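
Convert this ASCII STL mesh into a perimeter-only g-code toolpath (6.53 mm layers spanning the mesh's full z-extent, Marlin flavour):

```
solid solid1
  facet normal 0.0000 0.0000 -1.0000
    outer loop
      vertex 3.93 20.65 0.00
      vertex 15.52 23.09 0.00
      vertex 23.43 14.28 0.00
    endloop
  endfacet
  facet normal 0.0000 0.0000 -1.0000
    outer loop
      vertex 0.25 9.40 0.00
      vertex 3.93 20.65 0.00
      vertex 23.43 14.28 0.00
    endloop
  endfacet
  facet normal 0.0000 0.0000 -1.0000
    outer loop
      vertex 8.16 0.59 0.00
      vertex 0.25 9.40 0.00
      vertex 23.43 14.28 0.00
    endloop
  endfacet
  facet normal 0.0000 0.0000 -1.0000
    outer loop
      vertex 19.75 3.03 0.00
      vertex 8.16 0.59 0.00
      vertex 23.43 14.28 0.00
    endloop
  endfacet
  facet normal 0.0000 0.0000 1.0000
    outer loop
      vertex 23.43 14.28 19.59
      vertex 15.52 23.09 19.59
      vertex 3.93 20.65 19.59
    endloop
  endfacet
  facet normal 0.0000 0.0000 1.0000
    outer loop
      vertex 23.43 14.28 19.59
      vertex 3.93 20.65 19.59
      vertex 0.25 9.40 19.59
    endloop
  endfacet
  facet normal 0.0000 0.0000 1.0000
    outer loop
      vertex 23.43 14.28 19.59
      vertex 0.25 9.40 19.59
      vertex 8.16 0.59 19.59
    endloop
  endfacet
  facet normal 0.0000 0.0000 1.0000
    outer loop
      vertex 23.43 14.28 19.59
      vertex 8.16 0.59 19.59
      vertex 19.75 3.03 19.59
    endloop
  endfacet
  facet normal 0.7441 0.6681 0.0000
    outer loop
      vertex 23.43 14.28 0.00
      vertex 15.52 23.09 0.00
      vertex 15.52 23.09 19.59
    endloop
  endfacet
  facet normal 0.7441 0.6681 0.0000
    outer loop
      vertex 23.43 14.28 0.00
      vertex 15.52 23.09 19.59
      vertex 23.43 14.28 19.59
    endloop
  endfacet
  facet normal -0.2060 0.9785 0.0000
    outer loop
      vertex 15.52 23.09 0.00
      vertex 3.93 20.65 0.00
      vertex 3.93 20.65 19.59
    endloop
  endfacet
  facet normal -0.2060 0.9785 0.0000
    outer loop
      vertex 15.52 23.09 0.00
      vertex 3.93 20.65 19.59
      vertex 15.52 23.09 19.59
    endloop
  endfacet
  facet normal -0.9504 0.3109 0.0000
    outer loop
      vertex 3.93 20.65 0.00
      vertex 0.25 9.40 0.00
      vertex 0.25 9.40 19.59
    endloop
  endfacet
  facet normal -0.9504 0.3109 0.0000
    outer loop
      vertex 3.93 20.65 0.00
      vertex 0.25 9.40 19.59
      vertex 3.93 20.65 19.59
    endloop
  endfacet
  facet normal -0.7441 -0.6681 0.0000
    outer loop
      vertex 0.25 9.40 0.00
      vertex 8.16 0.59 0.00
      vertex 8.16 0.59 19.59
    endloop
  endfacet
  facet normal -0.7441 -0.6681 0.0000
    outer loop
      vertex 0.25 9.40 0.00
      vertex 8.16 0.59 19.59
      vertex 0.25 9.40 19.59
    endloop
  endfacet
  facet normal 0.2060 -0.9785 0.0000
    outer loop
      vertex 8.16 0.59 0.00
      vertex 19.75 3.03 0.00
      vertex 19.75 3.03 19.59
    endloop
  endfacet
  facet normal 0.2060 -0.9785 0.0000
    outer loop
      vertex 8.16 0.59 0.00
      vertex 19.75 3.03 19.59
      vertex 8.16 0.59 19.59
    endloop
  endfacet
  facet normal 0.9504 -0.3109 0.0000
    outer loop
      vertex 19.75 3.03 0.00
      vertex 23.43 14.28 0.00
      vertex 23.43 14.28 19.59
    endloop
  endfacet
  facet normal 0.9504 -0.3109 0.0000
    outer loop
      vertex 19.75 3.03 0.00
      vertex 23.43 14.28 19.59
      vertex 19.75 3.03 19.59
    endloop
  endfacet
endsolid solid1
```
; perimeter-only toolpath
G21 ; units = mm
G90 ; absolute positioning
G28 ; home
; layer 1
G0 Z6.53
G0 X23.43 Y14.28
G1 X15.52 Y23.09
G1 X3.93 Y20.65
G1 X0.25 Y9.40
G1 X8.16 Y0.59
G1 X19.75 Y3.03
G1 X23.43 Y14.28
; layer 2
G0 Z13.06
G0 X23.43 Y14.28
G1 X15.52 Y23.09
G1 X3.93 Y20.65
G1 X0.25 Y9.40
G1 X8.16 Y0.59
G1 X19.75 Y3.03
G1 X23.43 Y14.28
; layer 3
G0 Z19.59
G0 X23.43 Y14.28
G1 X15.52 Y23.09
G1 X3.93 Y20.65
G1 X0.25 Y9.40
G1 X8.16 Y0.59
G1 X19.75 Y3.03
G1 X23.43 Y14.28
M2 ; end

The solid is a regular 6-sided prism (a cylinder approximated with 6 flat sides), circumscribed radius ≈ 11.8 mm, height ≈ 19.6 mm. Slicing at Δz = 6.53 mm — 3 equal slices spanning the solid's height, so layer i sits at z = i·h/3 — gives 3 non-empty perimeters. Each is a 6-segment closed polygon; G0 lifts to the layer z and rapids to the start vertex, then G1 traces the edges.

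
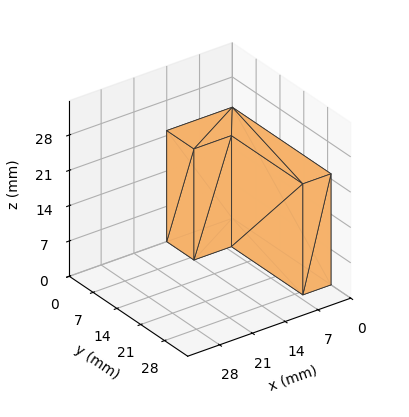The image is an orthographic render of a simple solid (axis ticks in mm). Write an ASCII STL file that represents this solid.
Reading the render: the shape is an L-shaped prism: outer 14 × 29 mm, arm thicknesses ≈ 8 mm (horizontal) and 6 mm (vertical), extruded 22 mm in z (dimensions read to the nearest mm from the axis ticks). For the STL, each face is triangulated and given an outward normal.

solid part
  facet normal 0.0000 0.0000 -1.0000
    outer loop
      vertex 14.0 8.0 0.0
      vertex 14.0 0.0 0.0
      vertex 0.0 0.0 0.0
    endloop
  endfacet
  facet normal 0.0000 0.0000 -1.0000
    outer loop
      vertex 6.0 8.0 0.0
      vertex 14.0 8.0 0.0
      vertex 0.0 0.0 0.0
    endloop
  endfacet
  facet normal 0.0000 0.0000 -1.0000
    outer loop
      vertex 6.0 29.0 0.0
      vertex 6.0 8.0 0.0
      vertex 0.0 0.0 0.0
    endloop
  endfacet
  facet normal 0.0000 0.0000 -1.0000
    outer loop
      vertex 0.0 29.0 0.0
      vertex 6.0 29.0 0.0
      vertex 0.0 0.0 0.0
    endloop
  endfacet
  facet normal 0.0000 0.0000 1.0000
    outer loop
      vertex 0.0 0.0 22.0
      vertex 14.0 0.0 22.0
      vertex 14.0 8.0 22.0
    endloop
  endfacet
  facet normal 0.0000 0.0000 1.0000
    outer loop
      vertex 0.0 0.0 22.0
      vertex 14.0 8.0 22.0
      vertex 6.0 8.0 22.0
    endloop
  endfacet
  facet normal 0.0000 0.0000 1.0000
    outer loop
      vertex 0.0 0.0 22.0
      vertex 6.0 8.0 22.0
      vertex 6.0 29.0 22.0
    endloop
  endfacet
  facet normal 0.0000 0.0000 1.0000
    outer loop
      vertex 0.0 0.0 22.0
      vertex 6.0 29.0 22.0
      vertex 0.0 29.0 22.0
    endloop
  endfacet
  facet normal 0.0000 -1.0000 0.0000
    outer loop
      vertex 0.0 0.0 0.0
      vertex 14.0 0.0 0.0
      vertex 14.0 0.0 22.0
    endloop
  endfacet
  facet normal 0.0000 -1.0000 0.0000
    outer loop
      vertex 0.0 0.0 0.0
      vertex 14.0 0.0 22.0
      vertex 0.0 0.0 22.0
    endloop
  endfacet
  facet normal 1.0000 0.0000 0.0000
    outer loop
      vertex 14.0 0.0 0.0
      vertex 14.0 8.0 0.0
      vertex 14.0 8.0 22.0
    endloop
  endfacet
  facet normal 1.0000 0.0000 0.0000
    outer loop
      vertex 14.0 0.0 0.0
      vertex 14.0 8.0 22.0
      vertex 14.0 0.0 22.0
    endloop
  endfacet
  facet normal 0.0000 1.0000 0.0000
    outer loop
      vertex 14.0 8.0 0.0
      vertex 6.0 8.0 0.0
      vertex 6.0 8.0 22.0
    endloop
  endfacet
  facet normal 0.0000 1.0000 0.0000
    outer loop
      vertex 14.0 8.0 0.0
      vertex 6.0 8.0 22.0
      vertex 14.0 8.0 22.0
    endloop
  endfacet
  facet normal 1.0000 0.0000 0.0000
    outer loop
      vertex 6.0 8.0 0.0
      vertex 6.0 29.0 0.0
      vertex 6.0 29.0 22.0
    endloop
  endfacet
  facet normal 1.0000 0.0000 0.0000
    outer loop
      vertex 6.0 8.0 0.0
      vertex 6.0 29.0 22.0
      vertex 6.0 8.0 22.0
    endloop
  endfacet
  facet normal 0.0000 1.0000 0.0000
    outer loop
      vertex 6.0 29.0 0.0
      vertex 0.0 29.0 0.0
      vertex 0.0 29.0 22.0
    endloop
  endfacet
  facet normal 0.0000 1.0000 0.0000
    outer loop
      vertex 6.0 29.0 0.0
      vertex 0.0 29.0 22.0
      vertex 6.0 29.0 22.0
    endloop
  endfacet
  facet normal -1.0000 0.0000 0.0000
    outer loop
      vertex 0.0 29.0 0.0
      vertex 0.0 0.0 0.0
      vertex 0.0 0.0 22.0
    endloop
  endfacet
  facet normal -1.0000 0.0000 0.0000
    outer loop
      vertex 0.0 29.0 0.0
      vertex 0.0 0.0 22.0
      vertex 0.0 29.0 22.0
    endloop
  endfacet
endsolid part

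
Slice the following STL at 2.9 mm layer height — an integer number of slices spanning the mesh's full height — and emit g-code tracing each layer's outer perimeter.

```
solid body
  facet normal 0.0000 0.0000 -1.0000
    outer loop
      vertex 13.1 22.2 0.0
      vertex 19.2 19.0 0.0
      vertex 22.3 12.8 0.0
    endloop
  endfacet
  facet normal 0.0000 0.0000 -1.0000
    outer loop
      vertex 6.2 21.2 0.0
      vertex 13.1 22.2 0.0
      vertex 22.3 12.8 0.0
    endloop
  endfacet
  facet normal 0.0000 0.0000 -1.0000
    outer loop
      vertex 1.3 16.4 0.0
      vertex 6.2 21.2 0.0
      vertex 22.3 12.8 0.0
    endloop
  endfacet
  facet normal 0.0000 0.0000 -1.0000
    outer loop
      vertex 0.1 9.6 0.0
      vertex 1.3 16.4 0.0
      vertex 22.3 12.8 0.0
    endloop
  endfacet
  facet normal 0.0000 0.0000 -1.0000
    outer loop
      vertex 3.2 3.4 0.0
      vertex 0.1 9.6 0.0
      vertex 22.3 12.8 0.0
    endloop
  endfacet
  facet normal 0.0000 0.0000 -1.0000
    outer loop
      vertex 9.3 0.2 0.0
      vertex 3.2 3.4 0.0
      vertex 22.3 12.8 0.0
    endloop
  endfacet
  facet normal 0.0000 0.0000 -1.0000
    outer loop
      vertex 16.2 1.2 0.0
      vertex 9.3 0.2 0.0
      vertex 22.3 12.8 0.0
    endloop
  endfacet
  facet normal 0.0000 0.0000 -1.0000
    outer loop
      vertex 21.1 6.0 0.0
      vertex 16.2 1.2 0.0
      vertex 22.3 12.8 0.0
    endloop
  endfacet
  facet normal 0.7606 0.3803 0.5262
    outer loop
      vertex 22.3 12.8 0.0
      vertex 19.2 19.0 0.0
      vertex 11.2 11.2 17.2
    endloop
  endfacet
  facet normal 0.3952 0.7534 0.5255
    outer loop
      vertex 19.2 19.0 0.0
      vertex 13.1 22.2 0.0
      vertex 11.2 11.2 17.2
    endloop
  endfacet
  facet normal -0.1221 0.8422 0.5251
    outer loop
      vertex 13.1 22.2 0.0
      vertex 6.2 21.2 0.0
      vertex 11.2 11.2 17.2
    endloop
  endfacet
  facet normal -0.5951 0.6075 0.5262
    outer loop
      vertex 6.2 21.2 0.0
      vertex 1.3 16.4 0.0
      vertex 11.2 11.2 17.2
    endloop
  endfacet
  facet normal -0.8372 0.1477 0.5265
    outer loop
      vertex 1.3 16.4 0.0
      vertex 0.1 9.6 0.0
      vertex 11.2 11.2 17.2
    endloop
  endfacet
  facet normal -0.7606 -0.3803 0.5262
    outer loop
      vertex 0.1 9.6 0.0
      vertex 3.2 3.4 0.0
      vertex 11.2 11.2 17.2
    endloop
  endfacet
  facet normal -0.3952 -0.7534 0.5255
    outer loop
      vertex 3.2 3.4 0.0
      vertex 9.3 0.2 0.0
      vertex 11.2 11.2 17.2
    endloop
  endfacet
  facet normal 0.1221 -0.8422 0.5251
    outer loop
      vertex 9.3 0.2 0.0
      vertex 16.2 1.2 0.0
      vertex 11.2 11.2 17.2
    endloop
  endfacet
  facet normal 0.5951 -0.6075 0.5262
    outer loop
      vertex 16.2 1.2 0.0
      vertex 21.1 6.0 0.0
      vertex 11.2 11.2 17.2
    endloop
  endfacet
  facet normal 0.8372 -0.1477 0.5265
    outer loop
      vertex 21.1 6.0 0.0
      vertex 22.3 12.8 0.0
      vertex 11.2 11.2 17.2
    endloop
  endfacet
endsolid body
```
; perimeter-only toolpath
G21 ; units = mm
G90 ; absolute positioning
G28 ; home
; layer 1
G0 Z2.9
G0 X20.4 Y12.5
G1 X17.9 Y17.7
G1 X12.8 Y20.4
G1 X7.0 Y19.5
G1 X3.0 Y15.5
G1 X2.0 Y9.9
G1 X4.5 Y4.7
G1 X9.6 Y2.0
G1 X15.4 Y2.9
G1 X19.4 Y6.9
G1 X20.4 Y12.5
; layer 2
G0 Z5.7
G0 X18.6 Y12.3
G1 X16.5 Y16.4
G1 X12.5 Y18.5
G1 X7.9 Y17.9
G1 X4.6 Y14.7
G1 X3.8 Y10.1
G1 X5.9 Y6.0
G1 X9.9 Y3.9
G1 X14.5 Y4.5
G1 X17.8 Y7.7
G1 X18.6 Y12.3
; layer 3
G0 Z8.6
G0 X16.8 Y12.0
G1 X15.2 Y15.1
G1 X12.1 Y16.7
G1 X8.7 Y16.2
G1 X6.2 Y13.8
G1 X5.6 Y10.4
G1 X7.2 Y7.3
G1 X10.2 Y5.7
G1 X13.7 Y6.2
G1 X16.1 Y8.6
G1 X16.8 Y12.0
; layer 4
G0 Z11.5
G0 X14.9 Y11.7
G1 X13.9 Y13.8
G1 X11.8 Y14.9
G1 X9.5 Y14.5
G1 X7.9 Y12.9
G1 X7.5 Y10.7
G1 X8.5 Y8.6
G1 X10.6 Y7.5
G1 X12.9 Y7.9
G1 X14.5 Y9.5
G1 X14.9 Y11.7
; layer 5
G0 Z14.3
G0 X13.1 Y11.5
G1 X12.5 Y12.5
G1 X11.5 Y13.0
G1 X10.4 Y12.9
G1 X9.6 Y12.1
G1 X9.4 Y10.9
G1 X9.9 Y9.9
G1 X10.9 Y9.4
G1 X12.0 Y9.5
G1 X12.8 Y10.3
G1 X13.1 Y11.5
M2 ; end

The solid is a regular 10-sided pyramid, base circumscribed radius ≈ 11.2 mm, apex at z ≈ 17.2 mm. Slicing at Δz = 2.9 mm — 6 equal slices spanning the solid's height, so layer i sits at z = i·h/6 — gives 5 non-empty perimeters. Each is a 10-segment closed polygon; G0 lifts to the layer z and rapids to the start vertex, then G1 traces the edges. The cross-section shrinks linearly with z (the slice at the apex is degenerate and omitted).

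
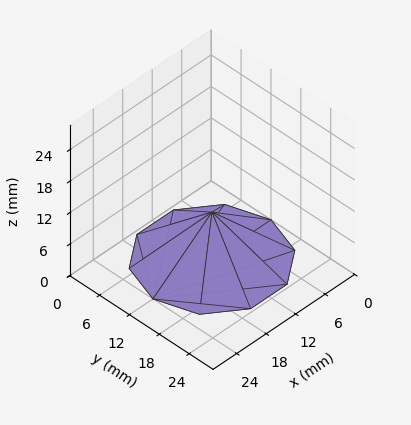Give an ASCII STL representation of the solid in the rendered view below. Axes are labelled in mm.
Reading the render: the shape is a regular 10-sided pyramid, base circumscribed radius ≈ 12 mm, apex at z ≈ 9 mm (dimensions read to the nearest mm from the axis ticks). For the STL, each face is triangulated and given an outward normal.

solid part
  facet normal 0.0000 0.0000 -1.0000
    outer loop
      vertex 15.71 23.41 0.00
      vertex 21.71 19.05 0.00
      vertex 24.00 12.00 0.00
    endloop
  endfacet
  facet normal 0.0000 0.0000 -1.0000
    outer loop
      vertex 8.29 23.41 0.00
      vertex 15.71 23.41 0.00
      vertex 24.00 12.00 0.00
    endloop
  endfacet
  facet normal 0.0000 0.0000 -1.0000
    outer loop
      vertex 2.29 19.05 0.00
      vertex 8.29 23.41 0.00
      vertex 24.00 12.00 0.00
    endloop
  endfacet
  facet normal 0.0000 0.0000 -1.0000
    outer loop
      vertex 0.00 12.00 0.00
      vertex 2.29 19.05 0.00
      vertex 24.00 12.00 0.00
    endloop
  endfacet
  facet normal 0.0000 0.0000 -1.0000
    outer loop
      vertex 2.29 4.95 0.00
      vertex 0.00 12.00 0.00
      vertex 24.00 12.00 0.00
    endloop
  endfacet
  facet normal 0.0000 0.0000 -1.0000
    outer loop
      vertex 8.29 0.59 0.00
      vertex 2.29 4.95 0.00
      vertex 24.00 12.00 0.00
    endloop
  endfacet
  facet normal 0.0000 0.0000 -1.0000
    outer loop
      vertex 15.71 0.59 0.00
      vertex 8.29 0.59 0.00
      vertex 24.00 12.00 0.00
    endloop
  endfacet
  facet normal 0.0000 0.0000 -1.0000
    outer loop
      vertex 21.71 4.95 0.00
      vertex 15.71 0.59 0.00
      vertex 24.00 12.00 0.00
    endloop
  endfacet
  facet normal 0.5889 0.1913 0.7852
    outer loop
      vertex 24.00 12.00 0.00
      vertex 21.71 19.05 0.00
      vertex 12.00 12.00 9.00
    endloop
  endfacet
  facet normal 0.3640 0.5010 0.7852
    outer loop
      vertex 21.71 19.05 0.00
      vertex 15.71 23.41 0.00
      vertex 12.00 12.00 9.00
    endloop
  endfacet
  facet normal 0.0000 0.6193 0.7851
    outer loop
      vertex 15.71 23.41 0.00
      vertex 8.29 23.41 0.00
      vertex 12.00 12.00 9.00
    endloop
  endfacet
  facet normal -0.3640 0.5010 0.7852
    outer loop
      vertex 8.29 23.41 0.00
      vertex 2.29 19.05 0.00
      vertex 12.00 12.00 9.00
    endloop
  endfacet
  facet normal -0.5889 0.1913 0.7852
    outer loop
      vertex 2.29 19.05 0.00
      vertex 0.00 12.00 0.00
      vertex 12.00 12.00 9.00
    endloop
  endfacet
  facet normal -0.5889 -0.1913 0.7852
    outer loop
      vertex 0.00 12.00 0.00
      vertex 2.29 4.95 0.00
      vertex 12.00 12.00 9.00
    endloop
  endfacet
  facet normal -0.3640 -0.5010 0.7852
    outer loop
      vertex 2.29 4.95 0.00
      vertex 8.29 0.59 0.00
      vertex 12.00 12.00 9.00
    endloop
  endfacet
  facet normal 0.0000 -0.6193 0.7851
    outer loop
      vertex 8.29 0.59 0.00
      vertex 15.71 0.59 0.00
      vertex 12.00 12.00 9.00
    endloop
  endfacet
  facet normal 0.3640 -0.5010 0.7852
    outer loop
      vertex 15.71 0.59 0.00
      vertex 21.71 4.95 0.00
      vertex 12.00 12.00 9.00
    endloop
  endfacet
  facet normal 0.5889 -0.1913 0.7852
    outer loop
      vertex 21.71 4.95 0.00
      vertex 24.00 12.00 0.00
      vertex 12.00 12.00 9.00
    endloop
  endfacet
endsolid part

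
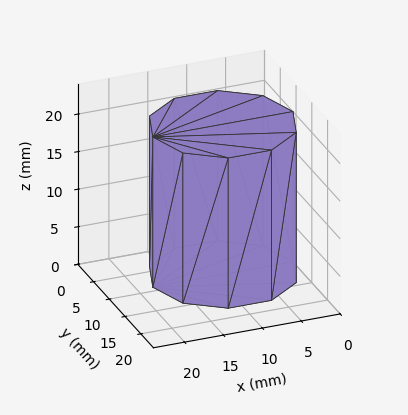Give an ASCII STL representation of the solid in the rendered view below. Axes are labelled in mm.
Reading the render: the shape is a regular 10-sided prism (a cylinder approximated with 10 flat sides), circumscribed radius ≈ 9 mm, height ≈ 20 mm (dimensions read to the nearest mm from the axis ticks). For the STL, each face is triangulated and given an outward normal.

solid part
  facet normal 0.0000 0.0000 -1.0000
    outer loop
      vertex 11.781 17.560 0.000
      vertex 16.281 14.290 0.000
      vertex 18.000 9.000 0.000
    endloop
  endfacet
  facet normal 0.0000 0.0000 -1.0000
    outer loop
      vertex 6.219 17.560 0.000
      vertex 11.781 17.560 0.000
      vertex 18.000 9.000 0.000
    endloop
  endfacet
  facet normal 0.0000 0.0000 -1.0000
    outer loop
      vertex 1.719 14.290 0.000
      vertex 6.219 17.560 0.000
      vertex 18.000 9.000 0.000
    endloop
  endfacet
  facet normal 0.0000 0.0000 -1.0000
    outer loop
      vertex 0.000 9.000 0.000
      vertex 1.719 14.290 0.000
      vertex 18.000 9.000 0.000
    endloop
  endfacet
  facet normal 0.0000 0.0000 -1.0000
    outer loop
      vertex 1.719 3.710 0.000
      vertex 0.000 9.000 0.000
      vertex 18.000 9.000 0.000
    endloop
  endfacet
  facet normal 0.0000 0.0000 -1.0000
    outer loop
      vertex 6.219 0.440 0.000
      vertex 1.719 3.710 0.000
      vertex 18.000 9.000 0.000
    endloop
  endfacet
  facet normal 0.0000 0.0000 -1.0000
    outer loop
      vertex 11.781 0.440 0.000
      vertex 6.219 0.440 0.000
      vertex 18.000 9.000 0.000
    endloop
  endfacet
  facet normal 0.0000 0.0000 -1.0000
    outer loop
      vertex 16.281 3.710 0.000
      vertex 11.781 0.440 0.000
      vertex 18.000 9.000 0.000
    endloop
  endfacet
  facet normal 0.0000 0.0000 1.0000
    outer loop
      vertex 18.000 9.000 20.000
      vertex 16.281 14.290 20.000
      vertex 11.781 17.560 20.000
    endloop
  endfacet
  facet normal 0.0000 0.0000 1.0000
    outer loop
      vertex 18.000 9.000 20.000
      vertex 11.781 17.560 20.000
      vertex 6.219 17.560 20.000
    endloop
  endfacet
  facet normal 0.0000 0.0000 1.0000
    outer loop
      vertex 18.000 9.000 20.000
      vertex 6.219 17.560 20.000
      vertex 1.719 14.290 20.000
    endloop
  endfacet
  facet normal 0.0000 0.0000 1.0000
    outer loop
      vertex 18.000 9.000 20.000
      vertex 1.719 14.290 20.000
      vertex 0.000 9.000 20.000
    endloop
  endfacet
  facet normal 0.0000 0.0000 1.0000
    outer loop
      vertex 18.000 9.000 20.000
      vertex 0.000 9.000 20.000
      vertex 1.719 3.710 20.000
    endloop
  endfacet
  facet normal 0.0000 0.0000 1.0000
    outer loop
      vertex 18.000 9.000 20.000
      vertex 1.719 3.710 20.000
      vertex 6.219 0.440 20.000
    endloop
  endfacet
  facet normal 0.0000 0.0000 1.0000
    outer loop
      vertex 18.000 9.000 20.000
      vertex 6.219 0.440 20.000
      vertex 11.781 0.440 20.000
    endloop
  endfacet
  facet normal 0.0000 0.0000 1.0000
    outer loop
      vertex 18.000 9.000 20.000
      vertex 11.781 0.440 20.000
      vertex 16.281 3.710 20.000
    endloop
  endfacet
  facet normal 0.9510 0.3090 0.0000
    outer loop
      vertex 18.000 9.000 0.000
      vertex 16.281 14.290 0.000
      vertex 16.281 14.290 20.000
    endloop
  endfacet
  facet normal 0.9510 0.3090 0.0000
    outer loop
      vertex 18.000 9.000 0.000
      vertex 16.281 14.290 20.000
      vertex 18.000 9.000 20.000
    endloop
  endfacet
  facet normal 0.5879 0.8090 0.0000
    outer loop
      vertex 16.281 14.290 0.000
      vertex 11.781 17.560 0.000
      vertex 11.781 17.560 20.000
    endloop
  endfacet
  facet normal 0.5879 0.8090 0.0000
    outer loop
      vertex 16.281 14.290 0.000
      vertex 11.781 17.560 20.000
      vertex 16.281 14.290 20.000
    endloop
  endfacet
  facet normal 0.0000 1.0000 0.0000
    outer loop
      vertex 11.781 17.560 0.000
      vertex 6.219 17.560 0.000
      vertex 6.219 17.560 20.000
    endloop
  endfacet
  facet normal 0.0000 1.0000 0.0000
    outer loop
      vertex 11.781 17.560 0.000
      vertex 6.219 17.560 20.000
      vertex 11.781 17.560 20.000
    endloop
  endfacet
  facet normal -0.5879 0.8090 0.0000
    outer loop
      vertex 6.219 17.560 0.000
      vertex 1.719 14.290 0.000
      vertex 1.719 14.290 20.000
    endloop
  endfacet
  facet normal -0.5879 0.8090 0.0000
    outer loop
      vertex 6.219 17.560 0.000
      vertex 1.719 14.290 20.000
      vertex 6.219 17.560 20.000
    endloop
  endfacet
  facet normal -0.9510 0.3090 0.0000
    outer loop
      vertex 1.719 14.290 0.000
      vertex 0.000 9.000 0.000
      vertex 0.000 9.000 20.000
    endloop
  endfacet
  facet normal -0.9510 0.3090 0.0000
    outer loop
      vertex 1.719 14.290 0.000
      vertex 0.000 9.000 20.000
      vertex 1.719 14.290 20.000
    endloop
  endfacet
  facet normal -0.9510 -0.3090 0.0000
    outer loop
      vertex 0.000 9.000 0.000
      vertex 1.719 3.710 0.000
      vertex 1.719 3.710 20.000
    endloop
  endfacet
  facet normal -0.9510 -0.3090 0.0000
    outer loop
      vertex 0.000 9.000 0.000
      vertex 1.719 3.710 20.000
      vertex 0.000 9.000 20.000
    endloop
  endfacet
  facet normal -0.5879 -0.8090 0.0000
    outer loop
      vertex 1.719 3.710 0.000
      vertex 6.219 0.440 0.000
      vertex 6.219 0.440 20.000
    endloop
  endfacet
  facet normal -0.5879 -0.8090 0.0000
    outer loop
      vertex 1.719 3.710 0.000
      vertex 6.219 0.440 20.000
      vertex 1.719 3.710 20.000
    endloop
  endfacet
  facet normal 0.0000 -1.0000 0.0000
    outer loop
      vertex 6.219 0.440 0.000
      vertex 11.781 0.440 0.000
      vertex 11.781 0.440 20.000
    endloop
  endfacet
  facet normal 0.0000 -1.0000 0.0000
    outer loop
      vertex 6.219 0.440 0.000
      vertex 11.781 0.440 20.000
      vertex 6.219 0.440 20.000
    endloop
  endfacet
  facet normal 0.5879 -0.8090 0.0000
    outer loop
      vertex 11.781 0.440 0.000
      vertex 16.281 3.710 0.000
      vertex 16.281 3.710 20.000
    endloop
  endfacet
  facet normal 0.5879 -0.8090 0.0000
    outer loop
      vertex 11.781 0.440 0.000
      vertex 16.281 3.710 20.000
      vertex 11.781 0.440 20.000
    endloop
  endfacet
  facet normal 0.9510 -0.3090 0.0000
    outer loop
      vertex 16.281 3.710 0.000
      vertex 18.000 9.000 0.000
      vertex 18.000 9.000 20.000
    endloop
  endfacet
  facet normal 0.9510 -0.3090 0.0000
    outer loop
      vertex 16.281 3.710 0.000
      vertex 18.000 9.000 20.000
      vertex 16.281 3.710 20.000
    endloop
  endfacet
endsolid part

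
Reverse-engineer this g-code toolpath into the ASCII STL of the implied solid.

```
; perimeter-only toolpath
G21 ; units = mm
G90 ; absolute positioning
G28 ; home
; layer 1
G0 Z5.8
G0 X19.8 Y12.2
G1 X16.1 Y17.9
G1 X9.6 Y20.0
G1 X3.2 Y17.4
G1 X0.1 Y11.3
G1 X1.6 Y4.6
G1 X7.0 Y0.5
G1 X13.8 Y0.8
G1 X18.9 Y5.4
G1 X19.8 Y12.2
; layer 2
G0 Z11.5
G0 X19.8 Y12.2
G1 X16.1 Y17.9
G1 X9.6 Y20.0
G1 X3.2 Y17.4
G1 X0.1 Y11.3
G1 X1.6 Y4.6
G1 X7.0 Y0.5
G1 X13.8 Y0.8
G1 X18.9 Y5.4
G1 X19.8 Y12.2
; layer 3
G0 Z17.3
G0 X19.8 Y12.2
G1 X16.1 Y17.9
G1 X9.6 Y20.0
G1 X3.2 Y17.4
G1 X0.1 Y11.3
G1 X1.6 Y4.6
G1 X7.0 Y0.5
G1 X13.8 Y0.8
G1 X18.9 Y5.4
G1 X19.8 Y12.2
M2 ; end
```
solid part
  facet normal 0.0000 0.0000 -1.0000
    outer loop
      vertex 9.6 20.0 0.0
      vertex 16.1 17.9 0.0
      vertex 19.8 12.2 0.0
    endloop
  endfacet
  facet normal 0.0000 0.0000 -1.0000
    outer loop
      vertex 3.2 17.4 0.0
      vertex 9.6 20.0 0.0
      vertex 19.8 12.2 0.0
    endloop
  endfacet
  facet normal 0.0000 0.0000 -1.0000
    outer loop
      vertex 0.1 11.3 0.0
      vertex 3.2 17.4 0.0
      vertex 19.8 12.2 0.0
    endloop
  endfacet
  facet normal 0.0000 0.0000 -1.0000
    outer loop
      vertex 1.6 4.6 0.0
      vertex 0.1 11.3 0.0
      vertex 19.8 12.2 0.0
    endloop
  endfacet
  facet normal 0.0000 0.0000 -1.0000
    outer loop
      vertex 7.0 0.5 0.0
      vertex 1.6 4.6 0.0
      vertex 19.8 12.2 0.0
    endloop
  endfacet
  facet normal 0.0000 0.0000 -1.0000
    outer loop
      vertex 13.8 0.8 0.0
      vertex 7.0 0.5 0.0
      vertex 19.8 12.2 0.0
    endloop
  endfacet
  facet normal 0.0000 0.0000 -1.0000
    outer loop
      vertex 18.9 5.4 0.0
      vertex 13.8 0.8 0.0
      vertex 19.8 12.2 0.0
    endloop
  endfacet
  facet normal 0.0000 0.0000 1.0000
    outer loop
      vertex 19.8 12.2 17.3
      vertex 16.1 17.9 17.3
      vertex 9.6 20.0 17.3
    endloop
  endfacet
  facet normal 0.0000 0.0000 1.0000
    outer loop
      vertex 19.8 12.2 17.3
      vertex 9.6 20.0 17.3
      vertex 3.2 17.4 17.3
    endloop
  endfacet
  facet normal 0.0000 0.0000 1.0000
    outer loop
      vertex 19.8 12.2 17.3
      vertex 3.2 17.4 17.3
      vertex 0.1 11.3 17.3
    endloop
  endfacet
  facet normal 0.0000 0.0000 1.0000
    outer loop
      vertex 19.8 12.2 17.3
      vertex 0.1 11.3 17.3
      vertex 1.6 4.6 17.3
    endloop
  endfacet
  facet normal 0.0000 0.0000 1.0000
    outer loop
      vertex 19.8 12.2 17.3
      vertex 1.6 4.6 17.3
      vertex 7.0 0.5 17.3
    endloop
  endfacet
  facet normal 0.0000 0.0000 1.0000
    outer loop
      vertex 19.8 12.2 17.3
      vertex 7.0 0.5 17.3
      vertex 13.8 0.8 17.3
    endloop
  endfacet
  facet normal 0.0000 0.0000 1.0000
    outer loop
      vertex 19.8 12.2 17.3
      vertex 13.8 0.8 17.3
      vertex 18.9 5.4 17.3
    endloop
  endfacet
  facet normal 0.8388 0.5445 0.0000
    outer loop
      vertex 19.8 12.2 0.0
      vertex 16.1 17.9 0.0
      vertex 16.1 17.9 17.3
    endloop
  endfacet
  facet normal 0.8388 0.5445 0.0000
    outer loop
      vertex 19.8 12.2 0.0
      vertex 16.1 17.9 17.3
      vertex 19.8 12.2 17.3
    endloop
  endfacet
  facet normal 0.3074 0.9516 0.0000
    outer loop
      vertex 16.1 17.9 0.0
      vertex 9.6 20.0 0.0
      vertex 9.6 20.0 17.3
    endloop
  endfacet
  facet normal 0.3074 0.9516 0.0000
    outer loop
      vertex 16.1 17.9 0.0
      vertex 9.6 20.0 17.3
      vertex 16.1 17.9 17.3
    endloop
  endfacet
  facet normal -0.3764 0.9265 0.0000
    outer loop
      vertex 9.6 20.0 0.0
      vertex 3.2 17.4 0.0
      vertex 3.2 17.4 17.3
    endloop
  endfacet
  facet normal -0.3764 0.9265 0.0000
    outer loop
      vertex 9.6 20.0 0.0
      vertex 3.2 17.4 17.3
      vertex 9.6 20.0 17.3
    endloop
  endfacet
  facet normal -0.8915 0.4530 0.0000
    outer loop
      vertex 3.2 17.4 0.0
      vertex 0.1 11.3 0.0
      vertex 0.1 11.3 17.3
    endloop
  endfacet
  facet normal -0.8915 0.4530 0.0000
    outer loop
      vertex 3.2 17.4 0.0
      vertex 0.1 11.3 17.3
      vertex 3.2 17.4 17.3
    endloop
  endfacet
  facet normal -0.9758 -0.2185 0.0000
    outer loop
      vertex 0.1 11.3 0.0
      vertex 1.6 4.6 0.0
      vertex 1.6 4.6 17.3
    endloop
  endfacet
  facet normal -0.9758 -0.2185 0.0000
    outer loop
      vertex 0.1 11.3 0.0
      vertex 1.6 4.6 17.3
      vertex 0.1 11.3 17.3
    endloop
  endfacet
  facet normal -0.6047 -0.7964 0.0000
    outer loop
      vertex 1.6 4.6 0.0
      vertex 7.0 0.5 0.0
      vertex 7.0 0.5 17.3
    endloop
  endfacet
  facet normal -0.6047 -0.7964 0.0000
    outer loop
      vertex 1.6 4.6 0.0
      vertex 7.0 0.5 17.3
      vertex 1.6 4.6 17.3
    endloop
  endfacet
  facet normal 0.0441 -0.9990 0.0000
    outer loop
      vertex 7.0 0.5 0.0
      vertex 13.8 0.8 0.0
      vertex 13.8 0.8 17.3
    endloop
  endfacet
  facet normal 0.0441 -0.9990 0.0000
    outer loop
      vertex 7.0 0.5 0.0
      vertex 13.8 0.8 17.3
      vertex 7.0 0.5 17.3
    endloop
  endfacet
  facet normal 0.6698 -0.7426 0.0000
    outer loop
      vertex 13.8 0.8 0.0
      vertex 18.9 5.4 0.0
      vertex 18.9 5.4 17.3
    endloop
  endfacet
  facet normal 0.6698 -0.7426 0.0000
    outer loop
      vertex 13.8 0.8 0.0
      vertex 18.9 5.4 17.3
      vertex 13.8 0.8 17.3
    endloop
  endfacet
  facet normal 0.9914 -0.1312 0.0000
    outer loop
      vertex 18.9 5.4 0.0
      vertex 19.8 12.2 0.0
      vertex 19.8 12.2 17.3
    endloop
  endfacet
  facet normal 0.9914 -0.1312 0.0000
    outer loop
      vertex 18.9 5.4 0.0
      vertex 19.8 12.2 17.3
      vertex 18.9 5.4 17.3
    endloop
  endfacet
endsolid part

The G0 Z moves step by Δz≈5.8 mm. Every layer's G1 loop is the same polygon, so the solid is a straight extrusion of it from z=0 to z≈17.3. Closing with flat bottom and top caps and triangulating gives 32 facets — a regular 9-sided prism (a cylinder approximated with 9 flat sides), circumscribed radius ≈ 10 mm, height ≈ 17.3 mm.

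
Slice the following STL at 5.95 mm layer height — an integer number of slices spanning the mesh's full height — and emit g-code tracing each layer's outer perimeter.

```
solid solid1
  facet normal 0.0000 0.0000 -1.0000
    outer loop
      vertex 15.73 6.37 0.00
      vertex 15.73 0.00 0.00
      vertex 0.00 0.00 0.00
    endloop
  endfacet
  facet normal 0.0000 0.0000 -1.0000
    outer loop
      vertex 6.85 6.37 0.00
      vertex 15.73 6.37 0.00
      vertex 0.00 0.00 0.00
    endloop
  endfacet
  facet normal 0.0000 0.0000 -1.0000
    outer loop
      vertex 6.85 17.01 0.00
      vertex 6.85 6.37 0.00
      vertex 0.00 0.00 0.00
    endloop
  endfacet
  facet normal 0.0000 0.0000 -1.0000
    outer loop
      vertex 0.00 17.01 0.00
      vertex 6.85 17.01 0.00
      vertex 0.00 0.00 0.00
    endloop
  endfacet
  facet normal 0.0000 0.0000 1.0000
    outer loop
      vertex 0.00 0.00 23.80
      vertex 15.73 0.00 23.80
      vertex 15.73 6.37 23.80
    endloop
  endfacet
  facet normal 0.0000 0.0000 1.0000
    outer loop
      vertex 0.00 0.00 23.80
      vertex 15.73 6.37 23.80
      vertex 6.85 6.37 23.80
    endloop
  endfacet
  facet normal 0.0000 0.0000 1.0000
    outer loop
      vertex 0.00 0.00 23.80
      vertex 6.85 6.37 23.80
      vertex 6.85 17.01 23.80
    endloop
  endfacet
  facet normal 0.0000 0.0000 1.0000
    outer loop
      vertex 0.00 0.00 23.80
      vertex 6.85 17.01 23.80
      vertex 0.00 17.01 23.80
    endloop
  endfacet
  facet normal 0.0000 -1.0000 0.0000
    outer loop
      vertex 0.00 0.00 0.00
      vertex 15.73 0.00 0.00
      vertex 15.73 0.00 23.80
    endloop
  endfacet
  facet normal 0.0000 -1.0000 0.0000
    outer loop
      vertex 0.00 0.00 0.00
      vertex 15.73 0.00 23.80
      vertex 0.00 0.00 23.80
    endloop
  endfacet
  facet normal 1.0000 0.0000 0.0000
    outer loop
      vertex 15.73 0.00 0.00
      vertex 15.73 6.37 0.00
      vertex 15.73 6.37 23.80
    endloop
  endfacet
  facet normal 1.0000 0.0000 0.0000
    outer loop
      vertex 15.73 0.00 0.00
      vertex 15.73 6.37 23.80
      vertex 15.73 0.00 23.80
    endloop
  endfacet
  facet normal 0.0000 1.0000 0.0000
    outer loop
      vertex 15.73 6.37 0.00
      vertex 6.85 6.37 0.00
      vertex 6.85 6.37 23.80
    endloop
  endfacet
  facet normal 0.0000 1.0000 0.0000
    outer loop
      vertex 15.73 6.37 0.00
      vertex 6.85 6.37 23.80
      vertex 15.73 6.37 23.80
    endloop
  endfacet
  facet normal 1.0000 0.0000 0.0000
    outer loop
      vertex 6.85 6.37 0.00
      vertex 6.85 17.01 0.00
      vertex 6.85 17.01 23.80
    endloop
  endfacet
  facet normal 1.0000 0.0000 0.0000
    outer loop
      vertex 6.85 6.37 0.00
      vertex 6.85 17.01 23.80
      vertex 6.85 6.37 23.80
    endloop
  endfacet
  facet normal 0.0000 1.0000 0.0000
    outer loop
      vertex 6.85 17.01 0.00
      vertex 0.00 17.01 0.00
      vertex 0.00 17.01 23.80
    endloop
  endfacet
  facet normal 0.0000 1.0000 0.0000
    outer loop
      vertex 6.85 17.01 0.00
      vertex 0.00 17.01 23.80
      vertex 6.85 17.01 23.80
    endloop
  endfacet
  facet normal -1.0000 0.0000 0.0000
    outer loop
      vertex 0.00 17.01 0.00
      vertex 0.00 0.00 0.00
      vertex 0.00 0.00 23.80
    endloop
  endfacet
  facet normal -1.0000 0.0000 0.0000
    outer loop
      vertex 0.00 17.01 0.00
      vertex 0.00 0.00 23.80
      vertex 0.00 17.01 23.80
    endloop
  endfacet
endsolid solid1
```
; perimeter-only toolpath
G21 ; units = mm
G90 ; absolute positioning
G28 ; home
; layer 1
G0 Z5.95
G0 X0.00 Y0.00
G1 X15.73 Y0.00
G1 X15.73 Y6.37
G1 X6.85 Y6.37
G1 X6.85 Y17.01
G1 X0.00 Y17.01
G1 X0.00 Y0.00
; layer 2
G0 Z11.90
G0 X0.00 Y0.00
G1 X15.73 Y0.00
G1 X15.73 Y6.37
G1 X6.85 Y6.37
G1 X6.85 Y17.01
G1 X0.00 Y17.01
G1 X0.00 Y0.00
; layer 3
G0 Z17.85
G0 X0.00 Y0.00
G1 X15.73 Y0.00
G1 X15.73 Y6.37
G1 X6.85 Y6.37
G1 X6.85 Y17.01
G1 X0.00 Y17.01
G1 X0.00 Y0.00
; layer 4
G0 Z23.80
G0 X0.00 Y0.00
G1 X15.73 Y0.00
G1 X15.73 Y6.37
G1 X6.85 Y6.37
G1 X6.85 Y17.01
G1 X0.00 Y17.01
G1 X0.00 Y0.00
M2 ; end

The solid is an L-shaped prism: outer 15.7 × 17 mm, arm thicknesses ≈ 6.37 mm (horizontal) and 6.85 mm (vertical), extruded 23.8 mm in z. Slicing at Δz = 5.95 mm — 4 equal slices spanning the solid's height, so layer i sits at z = i·h/4 — gives 4 non-empty perimeters. Each is a 6-segment closed polygon; G0 lifts to the layer z and rapids to the start vertex, then G1 traces the edges.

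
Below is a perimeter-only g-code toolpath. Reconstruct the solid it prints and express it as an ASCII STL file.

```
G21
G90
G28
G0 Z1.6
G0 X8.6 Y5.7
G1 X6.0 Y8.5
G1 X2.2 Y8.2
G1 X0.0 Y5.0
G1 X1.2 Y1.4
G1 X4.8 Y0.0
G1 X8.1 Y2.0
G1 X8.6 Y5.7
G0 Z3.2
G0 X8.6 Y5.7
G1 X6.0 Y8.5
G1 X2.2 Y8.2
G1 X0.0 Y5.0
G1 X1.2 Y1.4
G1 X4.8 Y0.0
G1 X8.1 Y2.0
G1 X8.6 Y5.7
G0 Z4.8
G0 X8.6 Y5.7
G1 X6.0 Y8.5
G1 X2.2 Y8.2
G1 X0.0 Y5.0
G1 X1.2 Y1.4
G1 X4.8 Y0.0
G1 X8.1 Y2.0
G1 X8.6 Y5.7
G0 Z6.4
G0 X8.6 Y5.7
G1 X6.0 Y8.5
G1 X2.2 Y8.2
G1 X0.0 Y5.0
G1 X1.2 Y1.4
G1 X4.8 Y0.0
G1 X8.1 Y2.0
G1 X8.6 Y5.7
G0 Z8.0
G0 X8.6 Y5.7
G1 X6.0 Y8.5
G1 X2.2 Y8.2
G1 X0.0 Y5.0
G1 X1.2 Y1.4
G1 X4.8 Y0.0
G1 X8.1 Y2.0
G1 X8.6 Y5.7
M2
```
solid part
  facet normal 0.0000 0.0000 -1.0000
    outer loop
      vertex 2.2 8.2 0.0
      vertex 6.0 8.5 0.0
      vertex 8.6 5.7 0.0
    endloop
  endfacet
  facet normal 0.0000 0.0000 -1.0000
    outer loop
      vertex 0.0 5.0 0.0
      vertex 2.2 8.2 0.0
      vertex 8.6 5.7 0.0
    endloop
  endfacet
  facet normal 0.0000 0.0000 -1.0000
    outer loop
      vertex 1.2 1.4 0.0
      vertex 0.0 5.0 0.0
      vertex 8.6 5.7 0.0
    endloop
  endfacet
  facet normal 0.0000 0.0000 -1.0000
    outer loop
      vertex 4.8 0.0 0.0
      vertex 1.2 1.4 0.0
      vertex 8.6 5.7 0.0
    endloop
  endfacet
  facet normal 0.0000 0.0000 -1.0000
    outer loop
      vertex 8.1 2.0 0.0
      vertex 4.8 0.0 0.0
      vertex 8.6 5.7 0.0
    endloop
  endfacet
  facet normal 0.0000 0.0000 1.0000
    outer loop
      vertex 8.6 5.7 8.0
      vertex 6.0 8.5 8.0
      vertex 2.2 8.2 8.0
    endloop
  endfacet
  facet normal 0.0000 0.0000 1.0000
    outer loop
      vertex 8.6 5.7 8.0
      vertex 2.2 8.2 8.0
      vertex 0.0 5.0 8.0
    endloop
  endfacet
  facet normal 0.0000 0.0000 1.0000
    outer loop
      vertex 8.6 5.7 8.0
      vertex 0.0 5.0 8.0
      vertex 1.2 1.4 8.0
    endloop
  endfacet
  facet normal 0.0000 0.0000 1.0000
    outer loop
      vertex 8.6 5.7 8.0
      vertex 1.2 1.4 8.0
      vertex 4.8 0.0 8.0
    endloop
  endfacet
  facet normal 0.0000 0.0000 1.0000
    outer loop
      vertex 8.6 5.7 8.0
      vertex 4.8 0.0 8.0
      vertex 8.1 2.0 8.0
    endloop
  endfacet
  facet normal 0.7328 0.6805 0.0000
    outer loop
      vertex 8.6 5.7 0.0
      vertex 6.0 8.5 0.0
      vertex 6.0 8.5 8.0
    endloop
  endfacet
  facet normal 0.7328 0.6805 0.0000
    outer loop
      vertex 8.6 5.7 0.0
      vertex 6.0 8.5 8.0
      vertex 8.6 5.7 8.0
    endloop
  endfacet
  facet normal -0.0787 0.9969 0.0000
    outer loop
      vertex 6.0 8.5 0.0
      vertex 2.2 8.2 0.0
      vertex 2.2 8.2 8.0
    endloop
  endfacet
  facet normal -0.0787 0.9969 0.0000
    outer loop
      vertex 6.0 8.5 0.0
      vertex 2.2 8.2 8.0
      vertex 6.0 8.5 8.0
    endloop
  endfacet
  facet normal -0.8240 0.5665 0.0000
    outer loop
      vertex 2.2 8.2 0.0
      vertex 0.0 5.0 0.0
      vertex 0.0 5.0 8.0
    endloop
  endfacet
  facet normal -0.8240 0.5665 0.0000
    outer loop
      vertex 2.2 8.2 0.0
      vertex 0.0 5.0 8.0
      vertex 2.2 8.2 8.0
    endloop
  endfacet
  facet normal -0.9487 -0.3162 0.0000
    outer loop
      vertex 0.0 5.0 0.0
      vertex 1.2 1.4 0.0
      vertex 1.2 1.4 8.0
    endloop
  endfacet
  facet normal -0.9487 -0.3162 0.0000
    outer loop
      vertex 0.0 5.0 0.0
      vertex 1.2 1.4 8.0
      vertex 0.0 5.0 8.0
    endloop
  endfacet
  facet normal -0.3624 -0.9320 0.0000
    outer loop
      vertex 1.2 1.4 0.0
      vertex 4.8 0.0 0.0
      vertex 4.8 0.0 8.0
    endloop
  endfacet
  facet normal -0.3624 -0.9320 0.0000
    outer loop
      vertex 1.2 1.4 0.0
      vertex 4.8 0.0 8.0
      vertex 1.2 1.4 8.0
    endloop
  endfacet
  facet normal 0.5183 -0.8552 0.0000
    outer loop
      vertex 4.8 0.0 0.0
      vertex 8.1 2.0 0.0
      vertex 8.1 2.0 8.0
    endloop
  endfacet
  facet normal 0.5183 -0.8552 0.0000
    outer loop
      vertex 4.8 0.0 0.0
      vertex 8.1 2.0 8.0
      vertex 4.8 0.0 8.0
    endloop
  endfacet
  facet normal 0.9910 -0.1339 0.0000
    outer loop
      vertex 8.1 2.0 0.0
      vertex 8.6 5.7 0.0
      vertex 8.6 5.7 8.0
    endloop
  endfacet
  facet normal 0.9910 -0.1339 0.0000
    outer loop
      vertex 8.1 2.0 0.0
      vertex 8.6 5.7 8.0
      vertex 8.1 2.0 8.0
    endloop
  endfacet
endsolid part

The G0 Z moves step by Δz≈1.6 mm. Every layer's G1 loop is the same polygon, so the solid is a straight extrusion of it from z=0 to z≈8. Closing with flat bottom and top caps and triangulating gives 24 facets — a regular 7-sided prism (a cylinder approximated with 7 flat sides), circumscribed radius ≈ 4.4 mm, height ≈ 8 mm.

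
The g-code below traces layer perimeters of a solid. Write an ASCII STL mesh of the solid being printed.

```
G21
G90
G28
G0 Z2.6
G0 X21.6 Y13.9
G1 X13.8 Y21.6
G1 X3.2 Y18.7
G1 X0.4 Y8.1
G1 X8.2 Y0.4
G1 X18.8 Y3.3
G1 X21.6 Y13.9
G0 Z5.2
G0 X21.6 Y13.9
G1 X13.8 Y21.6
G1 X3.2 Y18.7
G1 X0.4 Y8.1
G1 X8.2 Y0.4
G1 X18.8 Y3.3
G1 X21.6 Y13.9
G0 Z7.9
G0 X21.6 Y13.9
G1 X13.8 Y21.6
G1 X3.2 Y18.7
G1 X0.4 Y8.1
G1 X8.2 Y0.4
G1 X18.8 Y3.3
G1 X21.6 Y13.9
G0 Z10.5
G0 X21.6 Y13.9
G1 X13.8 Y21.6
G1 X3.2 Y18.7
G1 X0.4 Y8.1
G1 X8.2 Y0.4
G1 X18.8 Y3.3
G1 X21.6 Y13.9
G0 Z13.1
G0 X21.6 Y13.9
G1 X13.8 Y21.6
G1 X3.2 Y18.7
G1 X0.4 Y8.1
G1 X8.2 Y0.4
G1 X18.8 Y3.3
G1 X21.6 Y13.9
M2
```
solid part
  facet normal 0.0000 0.0000 -1.0000
    outer loop
      vertex 3.2 18.7 0.0
      vertex 13.8 21.6 0.0
      vertex 21.6 13.9 0.0
    endloop
  endfacet
  facet normal 0.0000 0.0000 -1.0000
    outer loop
      vertex 0.4 8.1 0.0
      vertex 3.2 18.7 0.0
      vertex 21.6 13.9 0.0
    endloop
  endfacet
  facet normal 0.0000 0.0000 -1.0000
    outer loop
      vertex 8.2 0.4 0.0
      vertex 0.4 8.1 0.0
      vertex 21.6 13.9 0.0
    endloop
  endfacet
  facet normal 0.0000 0.0000 -1.0000
    outer loop
      vertex 18.8 3.3 0.0
      vertex 8.2 0.4 0.0
      vertex 21.6 13.9 0.0
    endloop
  endfacet
  facet normal 0.0000 0.0000 1.0000
    outer loop
      vertex 21.6 13.9 13.1
      vertex 13.8 21.6 13.1
      vertex 3.2 18.7 13.1
    endloop
  endfacet
  facet normal 0.0000 0.0000 1.0000
    outer loop
      vertex 21.6 13.9 13.1
      vertex 3.2 18.7 13.1
      vertex 0.4 8.1 13.1
    endloop
  endfacet
  facet normal 0.0000 0.0000 1.0000
    outer loop
      vertex 21.6 13.9 13.1
      vertex 0.4 8.1 13.1
      vertex 8.2 0.4 13.1
    endloop
  endfacet
  facet normal 0.0000 0.0000 1.0000
    outer loop
      vertex 21.6 13.9 13.1
      vertex 8.2 0.4 13.1
      vertex 18.8 3.3 13.1
    endloop
  endfacet
  facet normal 0.7025 0.7117 0.0000
    outer loop
      vertex 21.6 13.9 0.0
      vertex 13.8 21.6 0.0
      vertex 13.8 21.6 13.1
    endloop
  endfacet
  facet normal 0.7025 0.7117 0.0000
    outer loop
      vertex 21.6 13.9 0.0
      vertex 13.8 21.6 13.1
      vertex 21.6 13.9 13.1
    endloop
  endfacet
  facet normal -0.2639 0.9646 0.0000
    outer loop
      vertex 13.8 21.6 0.0
      vertex 3.2 18.7 0.0
      vertex 3.2 18.7 13.1
    endloop
  endfacet
  facet normal -0.2639 0.9646 0.0000
    outer loop
      vertex 13.8 21.6 0.0
      vertex 3.2 18.7 13.1
      vertex 13.8 21.6 13.1
    endloop
  endfacet
  facet normal -0.9668 0.2554 0.0000
    outer loop
      vertex 3.2 18.7 0.0
      vertex 0.4 8.1 0.0
      vertex 0.4 8.1 13.1
    endloop
  endfacet
  facet normal -0.9668 0.2554 0.0000
    outer loop
      vertex 3.2 18.7 0.0
      vertex 0.4 8.1 13.1
      vertex 3.2 18.7 13.1
    endloop
  endfacet
  facet normal -0.7025 -0.7117 0.0000
    outer loop
      vertex 0.4 8.1 0.0
      vertex 8.2 0.4 0.0
      vertex 8.2 0.4 13.1
    endloop
  endfacet
  facet normal -0.7025 -0.7117 0.0000
    outer loop
      vertex 0.4 8.1 0.0
      vertex 8.2 0.4 13.1
      vertex 0.4 8.1 13.1
    endloop
  endfacet
  facet normal 0.2639 -0.9646 0.0000
    outer loop
      vertex 8.2 0.4 0.0
      vertex 18.8 3.3 0.0
      vertex 18.8 3.3 13.1
    endloop
  endfacet
  facet normal 0.2639 -0.9646 0.0000
    outer loop
      vertex 8.2 0.4 0.0
      vertex 18.8 3.3 13.1
      vertex 8.2 0.4 13.1
    endloop
  endfacet
  facet normal 0.9668 -0.2554 0.0000
    outer loop
      vertex 18.8 3.3 0.0
      vertex 21.6 13.9 0.0
      vertex 21.6 13.9 13.1
    endloop
  endfacet
  facet normal 0.9668 -0.2554 0.0000
    outer loop
      vertex 18.8 3.3 0.0
      vertex 21.6 13.9 13.1
      vertex 18.8 3.3 13.1
    endloop
  endfacet
endsolid part

The G0 Z moves step by Δz≈2.6 mm. Every layer's G1 loop is the same polygon, so the solid is a straight extrusion of it from z=0 to z≈13.1. Closing with flat bottom and top caps and triangulating gives 20 facets — a regular 6-sided prism (a cylinder approximated with 6 flat sides), circumscribed radius ≈ 11 mm, height ≈ 13.1 mm.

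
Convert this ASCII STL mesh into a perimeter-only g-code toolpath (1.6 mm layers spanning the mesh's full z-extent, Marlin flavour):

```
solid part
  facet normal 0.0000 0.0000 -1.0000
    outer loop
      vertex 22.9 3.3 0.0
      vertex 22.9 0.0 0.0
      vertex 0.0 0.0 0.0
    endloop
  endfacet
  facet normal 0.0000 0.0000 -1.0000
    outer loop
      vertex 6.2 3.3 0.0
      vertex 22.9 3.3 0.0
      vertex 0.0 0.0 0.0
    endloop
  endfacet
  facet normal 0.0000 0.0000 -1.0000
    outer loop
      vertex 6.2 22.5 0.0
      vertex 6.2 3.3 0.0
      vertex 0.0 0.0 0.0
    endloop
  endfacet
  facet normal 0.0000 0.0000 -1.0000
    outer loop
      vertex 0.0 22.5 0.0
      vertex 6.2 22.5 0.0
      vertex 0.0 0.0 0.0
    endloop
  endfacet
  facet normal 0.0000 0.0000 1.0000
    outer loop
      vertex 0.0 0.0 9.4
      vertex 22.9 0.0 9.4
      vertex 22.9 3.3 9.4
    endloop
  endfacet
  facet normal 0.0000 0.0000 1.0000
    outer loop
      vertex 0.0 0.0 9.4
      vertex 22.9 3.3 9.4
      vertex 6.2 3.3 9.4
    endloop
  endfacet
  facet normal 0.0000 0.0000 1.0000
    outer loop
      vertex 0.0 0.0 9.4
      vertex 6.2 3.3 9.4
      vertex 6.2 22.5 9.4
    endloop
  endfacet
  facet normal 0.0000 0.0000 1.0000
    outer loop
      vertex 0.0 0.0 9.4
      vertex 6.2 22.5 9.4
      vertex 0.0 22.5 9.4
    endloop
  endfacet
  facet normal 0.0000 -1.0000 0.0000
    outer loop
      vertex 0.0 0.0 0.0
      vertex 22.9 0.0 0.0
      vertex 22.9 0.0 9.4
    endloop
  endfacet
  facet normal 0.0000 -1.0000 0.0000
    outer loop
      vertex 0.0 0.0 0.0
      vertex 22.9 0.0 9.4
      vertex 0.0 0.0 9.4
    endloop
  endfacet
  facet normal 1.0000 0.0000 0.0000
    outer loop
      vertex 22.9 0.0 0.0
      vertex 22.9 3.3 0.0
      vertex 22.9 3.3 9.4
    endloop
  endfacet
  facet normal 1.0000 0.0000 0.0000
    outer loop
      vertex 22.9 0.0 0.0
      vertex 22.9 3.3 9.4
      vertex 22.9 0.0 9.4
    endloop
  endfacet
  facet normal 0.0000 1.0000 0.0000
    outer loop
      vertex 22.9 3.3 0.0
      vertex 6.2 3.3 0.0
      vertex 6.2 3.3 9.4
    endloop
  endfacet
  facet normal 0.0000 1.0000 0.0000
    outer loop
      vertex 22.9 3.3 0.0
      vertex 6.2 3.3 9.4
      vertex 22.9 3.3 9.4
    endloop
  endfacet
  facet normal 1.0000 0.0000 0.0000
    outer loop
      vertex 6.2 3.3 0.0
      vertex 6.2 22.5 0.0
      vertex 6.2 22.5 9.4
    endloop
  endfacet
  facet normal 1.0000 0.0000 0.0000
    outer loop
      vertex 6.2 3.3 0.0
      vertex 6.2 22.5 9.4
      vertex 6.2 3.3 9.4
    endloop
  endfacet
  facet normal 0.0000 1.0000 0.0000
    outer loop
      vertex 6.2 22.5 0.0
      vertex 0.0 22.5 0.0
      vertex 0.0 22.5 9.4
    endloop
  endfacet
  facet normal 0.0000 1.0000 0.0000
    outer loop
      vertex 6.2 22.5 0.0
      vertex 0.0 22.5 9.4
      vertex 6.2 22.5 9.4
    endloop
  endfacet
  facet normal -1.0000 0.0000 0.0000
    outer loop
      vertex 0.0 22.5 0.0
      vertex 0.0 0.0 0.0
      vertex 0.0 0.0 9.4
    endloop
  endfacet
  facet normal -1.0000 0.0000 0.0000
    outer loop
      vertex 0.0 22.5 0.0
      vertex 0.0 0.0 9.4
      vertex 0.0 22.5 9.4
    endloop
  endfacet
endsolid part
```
; perimeter-only toolpath
G21 ; units = mm
G90 ; absolute positioning
G28 ; home
; layer 1
G0 Z1.6
G0 X0.0 Y0.0
G1 X22.9 Y0.0
G1 X22.9 Y3.3
G1 X6.2 Y3.3
G1 X6.2 Y22.5
G1 X0.0 Y22.5
G1 X0.0 Y0.0
; layer 2
G0 Z3.1
G0 X0.0 Y0.0
G1 X22.9 Y0.0
G1 X22.9 Y3.3
G1 X6.2 Y3.3
G1 X6.2 Y22.5
G1 X0.0 Y22.5
G1 X0.0 Y0.0
; layer 3
G0 Z4.7
G0 X0.0 Y0.0
G1 X22.9 Y0.0
G1 X22.9 Y3.3
G1 X6.2 Y3.3
G1 X6.2 Y22.5
G1 X0.0 Y22.5
G1 X0.0 Y0.0
; layer 4
G0 Z6.3
G0 X0.0 Y0.0
G1 X22.9 Y0.0
G1 X22.9 Y3.3
G1 X6.2 Y3.3
G1 X6.2 Y22.5
G1 X0.0 Y22.5
G1 X0.0 Y0.0
; layer 5
G0 Z7.8
G0 X0.0 Y0.0
G1 X22.9 Y0.0
G1 X22.9 Y3.3
G1 X6.2 Y3.3
G1 X6.2 Y22.5
G1 X0.0 Y22.5
G1 X0.0 Y0.0
; layer 6
G0 Z9.4
G0 X0.0 Y0.0
G1 X22.9 Y0.0
G1 X22.9 Y3.3
G1 X6.2 Y3.3
G1 X6.2 Y22.5
G1 X0.0 Y22.5
G1 X0.0 Y0.0
M2 ; end

The solid is an L-shaped prism: outer 22.9 × 22.5 mm, arm thicknesses ≈ 3.3 mm (horizontal) and 6.2 mm (vertical), extruded 9.4 mm in z. Slicing at Δz = 1.6 mm — 6 equal slices spanning the solid's height, so layer i sits at z = i·h/6 — gives 6 non-empty perimeters. Each is a 6-segment closed polygon; G0 lifts to the layer z and rapids to the start vertex, then G1 traces the edges.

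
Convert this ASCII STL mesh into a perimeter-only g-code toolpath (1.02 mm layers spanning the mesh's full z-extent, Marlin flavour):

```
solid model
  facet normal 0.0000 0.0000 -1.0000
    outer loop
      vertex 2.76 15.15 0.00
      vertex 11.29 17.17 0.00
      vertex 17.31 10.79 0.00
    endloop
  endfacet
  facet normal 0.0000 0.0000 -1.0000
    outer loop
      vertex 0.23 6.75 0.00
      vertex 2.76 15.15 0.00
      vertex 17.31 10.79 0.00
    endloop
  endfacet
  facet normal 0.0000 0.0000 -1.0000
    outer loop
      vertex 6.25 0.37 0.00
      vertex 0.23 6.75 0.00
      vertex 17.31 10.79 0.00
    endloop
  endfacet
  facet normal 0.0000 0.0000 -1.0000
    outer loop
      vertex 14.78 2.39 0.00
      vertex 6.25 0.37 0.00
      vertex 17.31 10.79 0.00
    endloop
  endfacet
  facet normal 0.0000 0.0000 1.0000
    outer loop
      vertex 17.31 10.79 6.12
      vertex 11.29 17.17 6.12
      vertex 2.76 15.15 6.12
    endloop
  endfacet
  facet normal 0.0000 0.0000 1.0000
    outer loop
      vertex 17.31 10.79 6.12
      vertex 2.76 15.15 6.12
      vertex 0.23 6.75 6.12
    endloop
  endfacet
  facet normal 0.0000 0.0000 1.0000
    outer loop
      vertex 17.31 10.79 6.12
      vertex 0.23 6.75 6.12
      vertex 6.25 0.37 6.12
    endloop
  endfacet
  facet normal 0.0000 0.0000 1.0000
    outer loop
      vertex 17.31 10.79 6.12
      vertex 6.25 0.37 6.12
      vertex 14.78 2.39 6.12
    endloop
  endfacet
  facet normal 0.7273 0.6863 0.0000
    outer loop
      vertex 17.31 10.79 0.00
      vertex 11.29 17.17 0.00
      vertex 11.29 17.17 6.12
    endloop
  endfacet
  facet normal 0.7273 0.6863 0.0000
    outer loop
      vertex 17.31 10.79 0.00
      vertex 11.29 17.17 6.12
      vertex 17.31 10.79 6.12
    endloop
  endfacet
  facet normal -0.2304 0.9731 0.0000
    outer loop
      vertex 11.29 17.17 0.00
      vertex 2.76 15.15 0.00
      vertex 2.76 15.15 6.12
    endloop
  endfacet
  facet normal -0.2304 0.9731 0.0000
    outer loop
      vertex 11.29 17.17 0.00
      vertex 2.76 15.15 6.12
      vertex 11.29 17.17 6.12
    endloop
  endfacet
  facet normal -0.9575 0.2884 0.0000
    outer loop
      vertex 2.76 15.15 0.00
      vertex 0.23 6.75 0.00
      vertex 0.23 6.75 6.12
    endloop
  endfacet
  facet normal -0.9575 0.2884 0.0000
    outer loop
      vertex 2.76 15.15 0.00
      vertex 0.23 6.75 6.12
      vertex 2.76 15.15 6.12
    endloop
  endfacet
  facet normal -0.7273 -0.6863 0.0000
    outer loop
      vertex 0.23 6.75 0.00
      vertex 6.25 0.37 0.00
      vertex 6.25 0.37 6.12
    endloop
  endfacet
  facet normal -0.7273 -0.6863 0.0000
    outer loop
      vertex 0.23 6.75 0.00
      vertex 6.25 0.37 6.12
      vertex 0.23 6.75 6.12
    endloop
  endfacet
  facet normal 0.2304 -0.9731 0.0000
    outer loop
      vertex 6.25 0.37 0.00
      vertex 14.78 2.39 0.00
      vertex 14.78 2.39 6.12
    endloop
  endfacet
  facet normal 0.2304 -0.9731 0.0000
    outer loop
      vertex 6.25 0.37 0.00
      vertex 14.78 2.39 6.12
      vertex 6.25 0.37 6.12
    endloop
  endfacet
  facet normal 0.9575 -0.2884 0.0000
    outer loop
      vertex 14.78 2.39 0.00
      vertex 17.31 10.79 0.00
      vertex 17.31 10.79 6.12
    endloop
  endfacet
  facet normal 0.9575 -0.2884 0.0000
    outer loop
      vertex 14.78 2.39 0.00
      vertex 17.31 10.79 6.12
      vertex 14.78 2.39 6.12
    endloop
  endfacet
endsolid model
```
; perimeter-only toolpath
G21 ; units = mm
G90 ; absolute positioning
G28 ; home
; layer 1
G0 Z1.02
G0 X17.31 Y10.79
G1 X11.29 Y17.17
G1 X2.76 Y15.15
G1 X0.23 Y6.75
G1 X6.25 Y0.37
G1 X14.78 Y2.39
G1 X17.31 Y10.79
; layer 2
G0 Z2.04
G0 X17.31 Y10.79
G1 X11.29 Y17.17
G1 X2.76 Y15.15
G1 X0.23 Y6.75
G1 X6.25 Y0.37
G1 X14.78 Y2.39
G1 X17.31 Y10.79
; layer 3
G0 Z3.06
G0 X17.31 Y10.79
G1 X11.29 Y17.17
G1 X2.76 Y15.15
G1 X0.23 Y6.75
G1 X6.25 Y0.37
G1 X14.78 Y2.39
G1 X17.31 Y10.79
; layer 4
G0 Z4.08
G0 X17.31 Y10.79
G1 X11.29 Y17.17
G1 X2.76 Y15.15
G1 X0.23 Y6.75
G1 X6.25 Y0.37
G1 X14.78 Y2.39
G1 X17.31 Y10.79
; layer 5
G0 Z5.10
G0 X17.31 Y10.79
G1 X11.29 Y17.17
G1 X2.76 Y15.15
G1 X0.23 Y6.75
G1 X6.25 Y0.37
G1 X14.78 Y2.39
G1 X17.31 Y10.79
; layer 6
G0 Z6.12
G0 X17.31 Y10.79
G1 X11.29 Y17.17
G1 X2.76 Y15.15
G1 X0.23 Y6.75
G1 X6.25 Y0.37
G1 X14.78 Y2.39
G1 X17.31 Y10.79
M2 ; end

The solid is a regular 6-sided prism (a cylinder approximated with 6 flat sides), circumscribed radius ≈ 8.77 mm, height ≈ 6.12 mm. Slicing at Δz = 1.02 mm — 6 equal slices spanning the solid's height, so layer i sits at z = i·h/6 — gives 6 non-empty perimeters. Each is a 6-segment closed polygon; G0 lifts to the layer z and rapids to the start vertex, then G1 traces the edges.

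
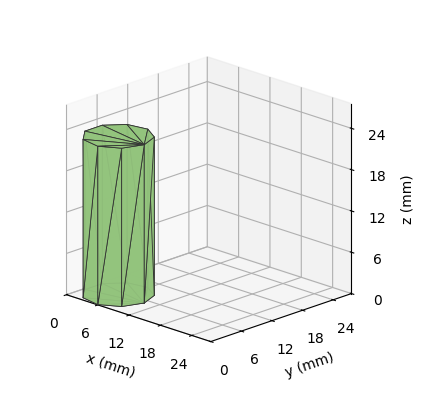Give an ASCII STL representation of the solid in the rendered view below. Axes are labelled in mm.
Reading the render: the shape is a regular 9-sided prism (a cylinder approximated with 9 flat sides), circumscribed radius ≈ 5 mm, height ≈ 23 mm (dimensions read to the nearest mm from the axis ticks). For the STL, each face is triangulated and given an outward normal.

solid part
  facet normal 0.0000 0.0000 -1.0000
    outer loop
      vertex 5.9 9.9 0.0
      vertex 8.8 8.2 0.0
      vertex 10.0 5.0 0.0
    endloop
  endfacet
  facet normal 0.0000 0.0000 -1.0000
    outer loop
      vertex 2.5 9.3 0.0
      vertex 5.9 9.9 0.0
      vertex 10.0 5.0 0.0
    endloop
  endfacet
  facet normal 0.0000 0.0000 -1.0000
    outer loop
      vertex 0.3 6.7 0.0
      vertex 2.5 9.3 0.0
      vertex 10.0 5.0 0.0
    endloop
  endfacet
  facet normal 0.0000 0.0000 -1.0000
    outer loop
      vertex 0.3 3.3 0.0
      vertex 0.3 6.7 0.0
      vertex 10.0 5.0 0.0
    endloop
  endfacet
  facet normal 0.0000 0.0000 -1.0000
    outer loop
      vertex 2.5 0.7 0.0
      vertex 0.3 3.3 0.0
      vertex 10.0 5.0 0.0
    endloop
  endfacet
  facet normal 0.0000 0.0000 -1.0000
    outer loop
      vertex 5.9 0.1 0.0
      vertex 2.5 0.7 0.0
      vertex 10.0 5.0 0.0
    endloop
  endfacet
  facet normal 0.0000 0.0000 -1.0000
    outer loop
      vertex 8.8 1.8 0.0
      vertex 5.9 0.1 0.0
      vertex 10.0 5.0 0.0
    endloop
  endfacet
  facet normal 0.0000 0.0000 1.0000
    outer loop
      vertex 10.0 5.0 23.0
      vertex 8.8 8.2 23.0
      vertex 5.9 9.9 23.0
    endloop
  endfacet
  facet normal 0.0000 0.0000 1.0000
    outer loop
      vertex 10.0 5.0 23.0
      vertex 5.9 9.9 23.0
      vertex 2.5 9.3 23.0
    endloop
  endfacet
  facet normal 0.0000 0.0000 1.0000
    outer loop
      vertex 10.0 5.0 23.0
      vertex 2.5 9.3 23.0
      vertex 0.3 6.7 23.0
    endloop
  endfacet
  facet normal 0.0000 0.0000 1.0000
    outer loop
      vertex 10.0 5.0 23.0
      vertex 0.3 6.7 23.0
      vertex 0.3 3.3 23.0
    endloop
  endfacet
  facet normal 0.0000 0.0000 1.0000
    outer loop
      vertex 10.0 5.0 23.0
      vertex 0.3 3.3 23.0
      vertex 2.5 0.7 23.0
    endloop
  endfacet
  facet normal 0.0000 0.0000 1.0000
    outer loop
      vertex 10.0 5.0 23.0
      vertex 2.5 0.7 23.0
      vertex 5.9 0.1 23.0
    endloop
  endfacet
  facet normal 0.0000 0.0000 1.0000
    outer loop
      vertex 10.0 5.0 23.0
      vertex 5.9 0.1 23.0
      vertex 8.8 1.8 23.0
    endloop
  endfacet
  facet normal 0.9363 0.3511 0.0000
    outer loop
      vertex 10.0 5.0 0.0
      vertex 8.8 8.2 0.0
      vertex 8.8 8.2 23.0
    endloop
  endfacet
  facet normal 0.9363 0.3511 0.0000
    outer loop
      vertex 10.0 5.0 0.0
      vertex 8.8 8.2 23.0
      vertex 10.0 5.0 23.0
    endloop
  endfacet
  facet normal 0.5057 0.8627 0.0000
    outer loop
      vertex 8.8 8.2 0.0
      vertex 5.9 9.9 0.0
      vertex 5.9 9.9 23.0
    endloop
  endfacet
  facet normal 0.5057 0.8627 0.0000
    outer loop
      vertex 8.8 8.2 0.0
      vertex 5.9 9.9 23.0
      vertex 8.8 8.2 23.0
    endloop
  endfacet
  facet normal -0.1738 0.9848 0.0000
    outer loop
      vertex 5.9 9.9 0.0
      vertex 2.5 9.3 0.0
      vertex 2.5 9.3 23.0
    endloop
  endfacet
  facet normal -0.1738 0.9848 0.0000
    outer loop
      vertex 5.9 9.9 0.0
      vertex 2.5 9.3 23.0
      vertex 5.9 9.9 23.0
    endloop
  endfacet
  facet normal -0.7634 0.6459 0.0000
    outer loop
      vertex 2.5 9.3 0.0
      vertex 0.3 6.7 0.0
      vertex 0.3 6.7 23.0
    endloop
  endfacet
  facet normal -0.7634 0.6459 0.0000
    outer loop
      vertex 2.5 9.3 0.0
      vertex 0.3 6.7 23.0
      vertex 2.5 9.3 23.0
    endloop
  endfacet
  facet normal -1.0000 0.0000 0.0000
    outer loop
      vertex 0.3 6.7 0.0
      vertex 0.3 3.3 0.0
      vertex 0.3 3.3 23.0
    endloop
  endfacet
  facet normal -1.0000 0.0000 0.0000
    outer loop
      vertex 0.3 6.7 0.0
      vertex 0.3 3.3 23.0
      vertex 0.3 6.7 23.0
    endloop
  endfacet
  facet normal -0.7634 -0.6459 0.0000
    outer loop
      vertex 0.3 3.3 0.0
      vertex 2.5 0.7 0.0
      vertex 2.5 0.7 23.0
    endloop
  endfacet
  facet normal -0.7634 -0.6459 0.0000
    outer loop
      vertex 0.3 3.3 0.0
      vertex 2.5 0.7 23.0
      vertex 0.3 3.3 23.0
    endloop
  endfacet
  facet normal -0.1738 -0.9848 0.0000
    outer loop
      vertex 2.5 0.7 0.0
      vertex 5.9 0.1 0.0
      vertex 5.9 0.1 23.0
    endloop
  endfacet
  facet normal -0.1738 -0.9848 0.0000
    outer loop
      vertex 2.5 0.7 0.0
      vertex 5.9 0.1 23.0
      vertex 2.5 0.7 23.0
    endloop
  endfacet
  facet normal 0.5057 -0.8627 0.0000
    outer loop
      vertex 5.9 0.1 0.0
      vertex 8.8 1.8 0.0
      vertex 8.8 1.8 23.0
    endloop
  endfacet
  facet normal 0.5057 -0.8627 0.0000
    outer loop
      vertex 5.9 0.1 0.0
      vertex 8.8 1.8 23.0
      vertex 5.9 0.1 23.0
    endloop
  endfacet
  facet normal 0.9363 -0.3511 0.0000
    outer loop
      vertex 8.8 1.8 0.0
      vertex 10.0 5.0 0.0
      vertex 10.0 5.0 23.0
    endloop
  endfacet
  facet normal 0.9363 -0.3511 0.0000
    outer loop
      vertex 8.8 1.8 0.0
      vertex 10.0 5.0 23.0
      vertex 8.8 1.8 23.0
    endloop
  endfacet
endsolid part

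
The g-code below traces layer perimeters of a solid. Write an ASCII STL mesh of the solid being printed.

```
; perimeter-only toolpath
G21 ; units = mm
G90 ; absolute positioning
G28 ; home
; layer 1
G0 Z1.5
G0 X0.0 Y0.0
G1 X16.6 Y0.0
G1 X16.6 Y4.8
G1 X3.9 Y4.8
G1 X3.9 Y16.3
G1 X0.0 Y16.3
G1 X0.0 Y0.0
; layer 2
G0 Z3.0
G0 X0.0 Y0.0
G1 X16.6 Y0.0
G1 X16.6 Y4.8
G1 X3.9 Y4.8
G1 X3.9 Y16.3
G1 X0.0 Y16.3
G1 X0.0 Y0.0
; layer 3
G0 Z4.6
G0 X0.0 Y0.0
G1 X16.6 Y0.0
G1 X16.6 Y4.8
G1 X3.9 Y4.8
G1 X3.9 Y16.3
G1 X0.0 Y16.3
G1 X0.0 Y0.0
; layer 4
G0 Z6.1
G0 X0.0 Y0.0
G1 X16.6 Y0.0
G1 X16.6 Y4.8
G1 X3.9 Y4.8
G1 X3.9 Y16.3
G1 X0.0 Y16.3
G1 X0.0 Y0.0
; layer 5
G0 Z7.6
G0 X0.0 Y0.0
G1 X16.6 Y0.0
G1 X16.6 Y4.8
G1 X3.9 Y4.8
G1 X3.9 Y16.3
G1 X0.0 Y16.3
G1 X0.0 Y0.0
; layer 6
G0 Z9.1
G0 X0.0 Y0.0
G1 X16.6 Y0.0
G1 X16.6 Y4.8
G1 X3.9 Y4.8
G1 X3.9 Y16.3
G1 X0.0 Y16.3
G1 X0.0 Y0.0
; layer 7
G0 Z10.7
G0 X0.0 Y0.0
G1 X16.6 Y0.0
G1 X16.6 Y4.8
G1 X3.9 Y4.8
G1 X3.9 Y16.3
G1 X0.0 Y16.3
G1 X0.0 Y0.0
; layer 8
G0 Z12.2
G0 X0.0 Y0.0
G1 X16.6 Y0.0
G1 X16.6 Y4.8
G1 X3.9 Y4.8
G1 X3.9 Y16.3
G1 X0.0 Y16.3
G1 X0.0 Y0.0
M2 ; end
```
solid part
  facet normal 0.0000 0.0000 -1.0000
    outer loop
      vertex 16.6 4.8 0.0
      vertex 16.6 0.0 0.0
      vertex 0.0 0.0 0.0
    endloop
  endfacet
  facet normal 0.0000 0.0000 -1.0000
    outer loop
      vertex 3.9 4.8 0.0
      vertex 16.6 4.8 0.0
      vertex 0.0 0.0 0.0
    endloop
  endfacet
  facet normal 0.0000 0.0000 -1.0000
    outer loop
      vertex 3.9 16.3 0.0
      vertex 3.9 4.8 0.0
      vertex 0.0 0.0 0.0
    endloop
  endfacet
  facet normal 0.0000 0.0000 -1.0000
    outer loop
      vertex 0.0 16.3 0.0
      vertex 3.9 16.3 0.0
      vertex 0.0 0.0 0.0
    endloop
  endfacet
  facet normal 0.0000 0.0000 1.0000
    outer loop
      vertex 0.0 0.0 12.2
      vertex 16.6 0.0 12.2
      vertex 16.6 4.8 12.2
    endloop
  endfacet
  facet normal 0.0000 0.0000 1.0000
    outer loop
      vertex 0.0 0.0 12.2
      vertex 16.6 4.8 12.2
      vertex 3.9 4.8 12.2
    endloop
  endfacet
  facet normal 0.0000 0.0000 1.0000
    outer loop
      vertex 0.0 0.0 12.2
      vertex 3.9 4.8 12.2
      vertex 3.9 16.3 12.2
    endloop
  endfacet
  facet normal 0.0000 0.0000 1.0000
    outer loop
      vertex 0.0 0.0 12.2
      vertex 3.9 16.3 12.2
      vertex 0.0 16.3 12.2
    endloop
  endfacet
  facet normal 0.0000 -1.0000 0.0000
    outer loop
      vertex 0.0 0.0 0.0
      vertex 16.6 0.0 0.0
      vertex 16.6 0.0 12.2
    endloop
  endfacet
  facet normal 0.0000 -1.0000 0.0000
    outer loop
      vertex 0.0 0.0 0.0
      vertex 16.6 0.0 12.2
      vertex 0.0 0.0 12.2
    endloop
  endfacet
  facet normal 1.0000 0.0000 0.0000
    outer loop
      vertex 16.6 0.0 0.0
      vertex 16.6 4.8 0.0
      vertex 16.6 4.8 12.2
    endloop
  endfacet
  facet normal 1.0000 0.0000 0.0000
    outer loop
      vertex 16.6 0.0 0.0
      vertex 16.6 4.8 12.2
      vertex 16.6 0.0 12.2
    endloop
  endfacet
  facet normal 0.0000 1.0000 0.0000
    outer loop
      vertex 16.6 4.8 0.0
      vertex 3.9 4.8 0.0
      vertex 3.9 4.8 12.2
    endloop
  endfacet
  facet normal 0.0000 1.0000 0.0000
    outer loop
      vertex 16.6 4.8 0.0
      vertex 3.9 4.8 12.2
      vertex 16.6 4.8 12.2
    endloop
  endfacet
  facet normal 1.0000 0.0000 0.0000
    outer loop
      vertex 3.9 4.8 0.0
      vertex 3.9 16.3 0.0
      vertex 3.9 16.3 12.2
    endloop
  endfacet
  facet normal 1.0000 0.0000 0.0000
    outer loop
      vertex 3.9 4.8 0.0
      vertex 3.9 16.3 12.2
      vertex 3.9 4.8 12.2
    endloop
  endfacet
  facet normal 0.0000 1.0000 0.0000
    outer loop
      vertex 3.9 16.3 0.0
      vertex 0.0 16.3 0.0
      vertex 0.0 16.3 12.2
    endloop
  endfacet
  facet normal 0.0000 1.0000 0.0000
    outer loop
      vertex 3.9 16.3 0.0
      vertex 0.0 16.3 12.2
      vertex 3.9 16.3 12.2
    endloop
  endfacet
  facet normal -1.0000 0.0000 0.0000
    outer loop
      vertex 0.0 16.3 0.0
      vertex 0.0 0.0 0.0
      vertex 0.0 0.0 12.2
    endloop
  endfacet
  facet normal -1.0000 0.0000 0.0000
    outer loop
      vertex 0.0 16.3 0.0
      vertex 0.0 0.0 12.2
      vertex 0.0 16.3 12.2
    endloop
  endfacet
endsolid part

The G0 Z moves step by Δz≈1.5 mm. Every layer's G1 loop is the same polygon, so the solid is a straight extrusion of it from z=0 to z≈12.2. Closing with flat bottom and top caps and triangulating gives 20 facets — an L-shaped prism: outer 16.6 × 16.3 mm, arm thicknesses ≈ 4.8 mm (horizontal) and 3.9 mm (vertical), extruded 12.2 mm in z.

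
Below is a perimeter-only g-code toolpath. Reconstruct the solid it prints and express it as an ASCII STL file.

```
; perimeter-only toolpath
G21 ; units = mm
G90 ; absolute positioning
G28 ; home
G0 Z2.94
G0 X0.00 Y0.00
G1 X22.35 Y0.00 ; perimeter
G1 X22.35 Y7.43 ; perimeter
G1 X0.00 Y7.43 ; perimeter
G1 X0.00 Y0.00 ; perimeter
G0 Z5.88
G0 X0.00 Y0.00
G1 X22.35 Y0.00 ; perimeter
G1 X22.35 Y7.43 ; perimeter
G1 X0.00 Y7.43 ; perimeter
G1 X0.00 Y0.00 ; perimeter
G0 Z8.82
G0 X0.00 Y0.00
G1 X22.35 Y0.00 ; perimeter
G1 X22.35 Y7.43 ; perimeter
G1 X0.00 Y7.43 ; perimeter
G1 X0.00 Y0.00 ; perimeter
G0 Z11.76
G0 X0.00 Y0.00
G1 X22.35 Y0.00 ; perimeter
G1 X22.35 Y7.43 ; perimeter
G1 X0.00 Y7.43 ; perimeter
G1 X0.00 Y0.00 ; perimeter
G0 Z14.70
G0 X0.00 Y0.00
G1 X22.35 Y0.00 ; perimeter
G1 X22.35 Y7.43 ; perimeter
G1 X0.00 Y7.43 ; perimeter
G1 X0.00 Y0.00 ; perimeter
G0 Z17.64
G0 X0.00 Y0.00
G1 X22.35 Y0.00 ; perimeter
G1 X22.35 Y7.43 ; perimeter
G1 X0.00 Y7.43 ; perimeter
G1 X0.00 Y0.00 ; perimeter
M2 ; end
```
solid part
  facet normal 0.0000 0.0000 -1.0000
    outer loop
      vertex 22.35 7.43 0.00
      vertex 22.35 0.00 0.00
      vertex 0.00 0.00 0.00
    endloop
  endfacet
  facet normal 0.0000 0.0000 -1.0000
    outer loop
      vertex 0.00 7.43 0.00
      vertex 22.35 7.43 0.00
      vertex 0.00 0.00 0.00
    endloop
  endfacet
  facet normal 0.0000 0.0000 1.0000
    outer loop
      vertex 0.00 0.00 17.64
      vertex 22.35 0.00 17.64
      vertex 22.35 7.43 17.64
    endloop
  endfacet
  facet normal 0.0000 0.0000 1.0000
    outer loop
      vertex 0.00 0.00 17.64
      vertex 22.35 7.43 17.64
      vertex 0.00 7.43 17.64
    endloop
  endfacet
  facet normal 0.0000 -1.0000 0.0000
    outer loop
      vertex 0.00 0.00 0.00
      vertex 22.35 0.00 0.00
      vertex 22.35 0.00 17.64
    endloop
  endfacet
  facet normal 0.0000 -1.0000 0.0000
    outer loop
      vertex 0.00 0.00 0.00
      vertex 22.35 0.00 17.64
      vertex 0.00 0.00 17.64
    endloop
  endfacet
  facet normal 0.0000 1.0000 0.0000
    outer loop
      vertex 22.35 7.43 17.64
      vertex 22.35 7.43 0.00
      vertex 0.00 7.43 0.00
    endloop
  endfacet
  facet normal 0.0000 1.0000 0.0000
    outer loop
      vertex 0.00 7.43 17.64
      vertex 22.35 7.43 17.64
      vertex 0.00 7.43 0.00
    endloop
  endfacet
  facet normal -1.0000 0.0000 0.0000
    outer loop
      vertex 0.00 7.43 17.64
      vertex 0.00 7.43 0.00
      vertex 0.00 0.00 0.00
    endloop
  endfacet
  facet normal -1.0000 0.0000 0.0000
    outer loop
      vertex 0.00 0.00 17.64
      vertex 0.00 7.43 17.64
      vertex 0.00 0.00 0.00
    endloop
  endfacet
  facet normal 1.0000 0.0000 0.0000
    outer loop
      vertex 22.35 0.00 0.00
      vertex 22.35 7.43 0.00
      vertex 22.35 7.43 17.64
    endloop
  endfacet
  facet normal 1.0000 0.0000 0.0000
    outer loop
      vertex 22.35 0.00 0.00
      vertex 22.35 7.43 17.64
      vertex 22.35 0.00 17.64
    endloop
  endfacet
endsolid part

The G0 Z moves step by Δz≈2.94 mm. Every layer's G1 loop is the same polygon, so the solid is a straight extrusion of it from z=0 to z≈17.6. Closing with flat bottom and top caps and triangulating gives 12 facets — a rectangular box, roughly 22.4 × 7.43 mm footprint and 17.6 mm tall.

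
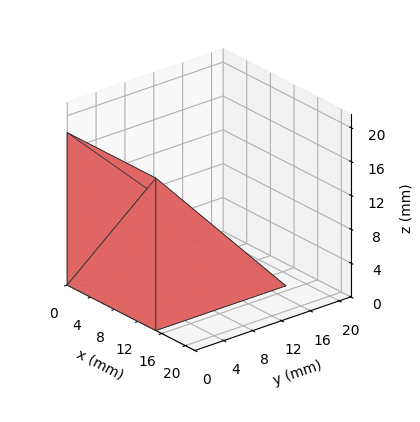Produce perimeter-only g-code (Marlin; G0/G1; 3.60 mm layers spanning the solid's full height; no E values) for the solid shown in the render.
Reading the render: the shape is a wedge (ramp): 15 × 18 mm base, rising to 18 mm along the y=0 edge and sloping linearly to z=0 at y=18 (dimensions read to the nearest mm from the axis ticks). For the g-code, the solid's height is divided into equal slices at the stated Δz and each level perimeter traced with G1 moves after a G0 lift.

; perimeter-only toolpath
G21 ; units = mm
G90 ; absolute positioning
G28 ; home
; layer 1
G0 Z3.60
G0 X0.00 Y0.00
G1 X15.00 Y0.00
G1 X15.00 Y14.40
G1 X0.00 Y14.40
G1 X0.00 Y0.00
; layer 2
G0 Z7.20
G0 X0.00 Y0.00
G1 X15.00 Y0.00
G1 X15.00 Y10.80
G1 X0.00 Y10.80
G1 X0.00 Y0.00
; layer 3
G0 Z10.80
G0 X0.00 Y0.00
G1 X15.00 Y0.00
G1 X15.00 Y7.20
G1 X0.00 Y7.20
G1 X0.00 Y0.00
; layer 4
G0 Z14.40
G0 X0.00 Y0.00
G1 X15.00 Y0.00
G1 X15.00 Y3.60
G1 X0.00 Y3.60
G1 X0.00 Y0.00
M2 ; end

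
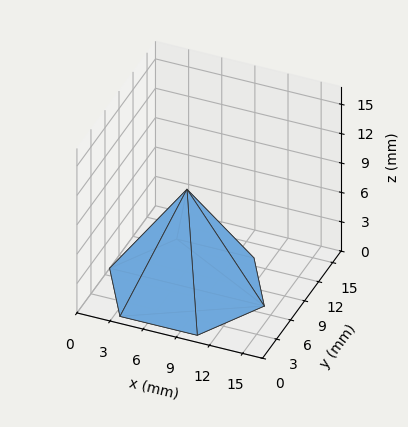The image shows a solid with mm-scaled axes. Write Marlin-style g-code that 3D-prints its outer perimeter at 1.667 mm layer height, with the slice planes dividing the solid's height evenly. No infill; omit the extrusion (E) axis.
Reading the render: the shape is a regular 6-sided pyramid, base circumscribed radius ≈ 7 mm, apex at z ≈ 10 mm (dimensions read to the nearest mm from the axis ticks). For the g-code, the solid's height is divided into equal slices at the stated Δz and each level perimeter traced with G1 moves after a G0 lift.

; perimeter-only toolpath
G21 ; units = mm
G90 ; absolute positioning
G28 ; home
; layer 1
G0 Z1.667
G0 X12.833 Y7.000
G1 X9.917 Y12.052
G1 X4.083 Y12.052
G1 X1.167 Y7.000
G1 X4.083 Y1.948
G1 X9.917 Y1.948
G1 X12.833 Y7.000
; layer 2
G0 Z3.333
G0 X11.667 Y7.000
G1 X9.333 Y11.041
G1 X4.667 Y11.041
G1 X2.333 Y7.000
G1 X4.667 Y2.959
G1 X9.333 Y2.959
G1 X11.667 Y7.000
; layer 3
G0 Z5.000
G0 X10.500 Y7.000
G1 X8.750 Y10.031
G1 X5.250 Y10.031
G1 X3.500 Y7.000
G1 X5.250 Y3.969
G1 X8.750 Y3.969
G1 X10.500 Y7.000
; layer 4
G0 Z6.667
G0 X9.333 Y7.000
G1 X8.167 Y9.021
G1 X5.833 Y9.021
G1 X4.667 Y7.000
G1 X5.833 Y4.979
G1 X8.167 Y4.979
G1 X9.333 Y7.000
; layer 5
G0 Z8.333
G0 X8.167 Y7.000
G1 X7.583 Y8.010
G1 X6.417 Y8.010
G1 X5.833 Y7.000
G1 X6.417 Y5.990
G1 X7.583 Y5.990
G1 X8.167 Y7.000
M2 ; end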